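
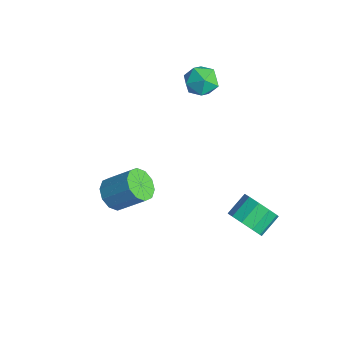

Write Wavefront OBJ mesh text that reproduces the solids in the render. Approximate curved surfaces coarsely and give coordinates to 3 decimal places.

v 2.774 2.602 -2.028
v 3.808 2.944 -1.993
v 3.401 4.1 -1.237
v 2.366 3.758 -1.272
v 3.522 3.203 -2.545
v 3.114 4.359 -1.789
v 2.949 3.233 -2.899
v 2.542 4.389 -2.143
v 2.31 3.022 -2.92
v 1.903 4.178 -2.165
v 1.848 2.65 -2.601
v 1.44 3.807 -1.845
v 1.739 2.26 -2.063
v 1.332 3.416 -1.307
v 2.026 2.001 -1.511
v 1.618 3.157 -0.755
v 2.598 1.971 -1.157
v 2.191 3.127 -0.401
v 3.237 2.182 -1.135
v 2.83 3.338 -0.38
v 3.7 2.553 -1.455
v 3.292 3.71 -0.699
v -0.848 -3.063 -0.316
v -0.049 -3.663 -0.36
v 0.867 -2.537 0.912
v 0.068 -1.937 0.956
v 0.016 -3.226 -0.793
v 0.931 -2.1 0.48
v -0.249 -2.727 -1.044
v 0.666 -1.602 0.229
v -0.743 -2.357 -1.016
v 0.173 -1.231 0.256
v -1.277 -2.256 -0.722
v -0.361 -1.13 0.551
v -1.647 -2.463 -0.272
v -0.731 -1.337 1
v -1.711 -2.9 0.16
v -0.796 -1.774 1.433
v -1.446 -3.398 0.411
v -0.531 -2.273 1.684
v -0.953 -3.769 0.384
v -0.037 -2.643 1.656
v -0.419 -3.87 0.089
v 0.497 -2.744 1.362
v -4.014 4.234 3.543
v -3.049 3.895 3.827
v -4.651 2.665 3.833
v -3.686 2.326 4.117
v -4.21 3.012 4.735
v -3.816 3.982 4.556
v -3.884 2.578 3.104
v -3.49 3.548 2.925
v -2.968 2.871 3.555
v -3.17 3.139 4.563
v -4.53 3.421 3.097
v -4.732 3.689 4.105
f 2 1 5
f 2 5 3
f 3 5 6
f 3 6 4
f 5 1 7
f 5 7 6
f 6 7 8
f 6 8 4
f 7 1 9
f 7 9 8
f 8 9 10
f 8 10 4
f 9 1 11
f 9 11 10
f 10 11 12
f 10 12 4
f 11 1 13
f 11 13 12
f 12 13 14
f 12 14 4
f 13 1 15
f 13 15 14
f 14 15 16
f 14 16 4
f 15 1 17
f 15 17 16
f 16 17 18
f 16 18 4
f 17 1 19
f 17 19 18
f 18 19 20
f 18 20 4
f 19 1 21
f 19 21 20
f 20 21 22
f 20 22 4
f 21 1 2
f 21 2 22
f 22 2 3
f 22 3 4
f 24 23 27
f 24 27 25
f 25 27 28
f 25 28 26
f 27 23 29
f 27 29 28
f 28 29 30
f 28 30 26
f 29 23 31
f 29 31 30
f 30 31 32
f 30 32 26
f 31 23 33
f 31 33 32
f 32 33 34
f 32 34 26
f 33 23 35
f 33 35 34
f 34 35 36
f 34 36 26
f 35 23 37
f 35 37 36
f 36 37 38
f 36 38 26
f 37 23 39
f 37 39 38
f 38 39 40
f 38 40 26
f 39 23 41
f 39 41 40
f 40 41 42
f 40 42 26
f 41 23 43
f 41 43 42
f 42 43 44
f 42 44 26
f 43 23 24
f 43 24 44
f 44 24 25
f 44 25 26
f 45 56 50
f 45 50 46
f 45 46 52
f 45 52 55
f 45 55 56
f 46 50 54
f 50 56 49
f 56 55 47
f 55 52 51
f 52 46 53
f 48 54 49
f 48 49 47
f 48 47 51
f 48 51 53
f 48 53 54
f 49 54 50
f 47 49 56
f 51 47 55
f 53 51 52
f 54 53 46



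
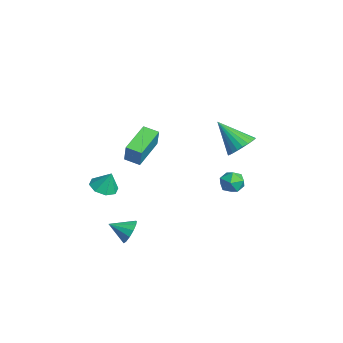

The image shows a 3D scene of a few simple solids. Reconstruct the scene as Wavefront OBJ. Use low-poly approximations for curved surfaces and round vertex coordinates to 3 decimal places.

v 0.614 -2.975 -3.396
v 1.219 -2.927 -2.906
v 0.266 -4.005 -2.864
v 0.886 -2.714 -2.713
v 0.467 -2.585 -2.737
v 0.095 -2.579 -2.97
v -0.113 -2.699 -3.339
v -0.09 -2.907 -3.725
v 0.157 -3.137 -4.007
v 0.549 -3.315 -4.095
v 0.962 -3.385 -3.961
v 1.264 -3.326 -3.648
v 1.36 -3.155 -3.255
v -4.576 -1.143 0.28
v -4.076 -1.161 1.469
v -4.032 -0.433 0.062
v -3.533 -0.451 1.251
v -3.167 -2.409 -0.331
v -2.668 -2.427 0.858
v -2.624 -1.699 -0.549
v -2.124 -1.717 0.64
v -2.148 -3.736 -1.583
v -1.592 -3.237 -1.895
v -1.872 -3.364 -0.497
v -2.149 -2.97 -1.845
v -2.706 -3.152 -1.642
v -2.935 -3.676 -1.403
v -2.704 -4.236 -1.27
v -2.146 -4.503 -1.32
v -1.59 -4.32 -1.524
v -1.36 -3.796 -1.762
v 2.289 2.365 3.117
v 2.933 2.5 3.685
v 1.291 1.375 4.483
v 2.739 2.772 3.74
v 2.475 2.983 3.701
v 2.183 3.099 3.572
v 1.908 3.104 3.374
v 1.69 2.996 3.137
v 1.563 2.792 2.897
v 1.547 2.523 2.69
v 1.644 2.23 2.549
v 1.839 1.958 2.493
v 2.102 1.747 2.533
v 2.394 1.631 2.662
v 2.67 1.626 2.86
v 2.888 1.734 3.097
v 3.014 1.938 3.337
v 3.03 2.207 3.544
v -3.607 3.663 -3.209
v -3.31 4.006 -2.551
v -2.65 2.794 -3.189
v -2.353 3.137 -2.531
v -3.046 2.741 -2.497
v -3.638 3.278 -2.51
v -2.322 3.522 -3.23
v -2.914 4.059 -3.243
v -2.516 3.918 -2.564
v -2.964 3.436 -2.111
v -2.996 3.364 -3.629
v -3.444 2.882 -3.176
f 2 1 4
f 2 4 3
f 4 1 5
f 4 5 3
f 5 1 6
f 5 6 3
f 6 1 7
f 6 7 3
f 7 1 8
f 7 8 3
f 8 1 9
f 8 9 3
f 9 1 10
f 9 10 3
f 10 1 11
f 10 11 3
f 11 1 12
f 11 12 3
f 12 1 13
f 12 13 3
f 13 1 2
f 13 2 3
f 15 17 14
f 18 15 14
f 14 17 16
f 16 18 14
f 15 21 17
f 19 15 18
f 19 21 15
f 17 21 16
f 20 18 16
f 16 21 20
f 20 19 18
f 21 19 20
f 23 22 25
f 23 25 24
f 25 22 26
f 25 26 24
f 26 22 27
f 26 27 24
f 27 22 28
f 27 28 24
f 28 22 29
f 28 29 24
f 29 22 30
f 29 30 24
f 30 22 31
f 30 31 24
f 31 22 23
f 31 23 24
f 33 32 35
f 33 35 34
f 35 32 36
f 35 36 34
f 36 32 37
f 36 37 34
f 37 32 38
f 37 38 34
f 38 32 39
f 38 39 34
f 39 32 40
f 39 40 34
f 40 32 41
f 40 41 34
f 41 32 42
f 41 42 34
f 42 32 43
f 42 43 34
f 43 32 44
f 43 44 34
f 44 32 45
f 44 45 34
f 45 32 46
f 45 46 34
f 46 32 47
f 46 47 34
f 47 32 48
f 47 48 34
f 48 32 49
f 48 49 34
f 49 32 33
f 49 33 34
f 50 61 55
f 50 55 51
f 50 51 57
f 50 57 60
f 50 60 61
f 51 55 59
f 55 61 54
f 61 60 52
f 60 57 56
f 57 51 58
f 53 59 54
f 53 54 52
f 53 52 56
f 53 56 58
f 53 58 59
f 54 59 55
f 52 54 61
f 56 52 60
f 58 56 57
f 59 58 51



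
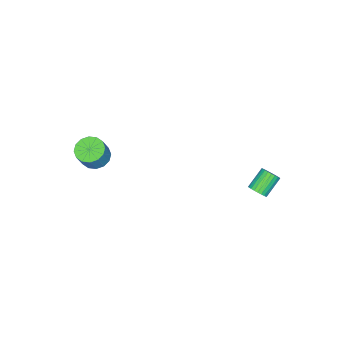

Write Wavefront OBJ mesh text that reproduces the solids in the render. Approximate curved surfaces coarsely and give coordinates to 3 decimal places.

v -2.863 3.254 -2.71
v -2.613 3.66 -2.456
v -3.607 3.772 -1.657
v -3.857 3.366 -1.91
v -2.721 3.764 -2.604
v -3.714 3.876 -1.805
v -2.85 3.791 -2.769
v -3.844 3.903 -1.969
v -2.981 3.735 -2.924
v -3.975 3.847 -2.125
v -3.095 3.607 -3.047
v -4.088 3.719 -2.247
v -3.173 3.425 -3.118
v -4.166 3.537 -2.319
v -3.204 3.216 -3.127
v -4.197 3.329 -2.328
v -3.183 3.014 -3.073
v -4.176 3.126 -2.274
v -3.113 2.848 -2.963
v -4.107 2.96 -2.164
v -3.006 2.744 -2.815
v -3.999 2.856 -2.016
v -2.876 2.717 -2.651
v -3.87 2.829 -1.851
v -2.745 2.773 -2.495
v -3.739 2.885 -1.696
v -2.632 2.901 -2.373
v -3.625 3.013 -1.573
v -2.554 3.083 -2.301
v -3.547 3.195 -1.502
v -2.523 3.291 -2.292
v -3.516 3.404 -1.493
v -2.544 3.494 -2.346
v -3.537 3.606 -1.547
v 1.338 -3.601 -0.513
v 1.783 -4.23 -0.688
v 2.347 -4.128 0.378
v 1.902 -3.499 0.553
v 1.994 -3.909 -0.829
v 2.557 -3.807 0.237
v 2.028 -3.506 -0.886
v 2.591 -3.403 0.18
v 1.878 -3.128 -0.843
v 2.441 -3.025 0.223
v 1.583 -2.877 -0.712
v 2.146 -2.774 0.354
v 1.223 -2.82 -0.527
v 1.786 -2.718 0.539
v 0.893 -2.972 -0.338
v 1.457 -2.87 0.728
v 0.683 -3.293 -0.197
v 1.246 -3.191 0.869
v 0.649 -3.697 -0.14
v 1.212 -3.594 0.926
v 0.799 -4.075 -0.183
v 1.362 -3.972 0.883
v 1.094 -4.326 -0.314
v 1.657 -4.223 0.752
v 1.454 -4.382 -0.499
v 2.017 -4.28 0.567
f 2 1 5
f 2 5 3
f 3 5 6
f 3 6 4
f 5 1 7
f 5 7 6
f 6 7 8
f 6 8 4
f 7 1 9
f 7 9 8
f 8 9 10
f 8 10 4
f 9 1 11
f 9 11 10
f 10 11 12
f 10 12 4
f 11 1 13
f 11 13 12
f 12 13 14
f 12 14 4
f 13 1 15
f 13 15 14
f 14 15 16
f 14 16 4
f 15 1 17
f 15 17 16
f 16 17 18
f 16 18 4
f 17 1 19
f 17 19 18
f 18 19 20
f 18 20 4
f 19 1 21
f 19 21 20
f 20 21 22
f 20 22 4
f 21 1 23
f 21 23 22
f 22 23 24
f 22 24 4
f 23 1 25
f 23 25 24
f 24 25 26
f 24 26 4
f 25 1 27
f 25 27 26
f 26 27 28
f 26 28 4
f 27 1 29
f 27 29 28
f 28 29 30
f 28 30 4
f 29 1 31
f 29 31 30
f 30 31 32
f 30 32 4
f 31 1 33
f 31 33 32
f 32 33 34
f 32 34 4
f 33 1 2
f 33 2 34
f 34 2 3
f 34 3 4
f 36 35 39
f 36 39 37
f 37 39 40
f 37 40 38
f 39 35 41
f 39 41 40
f 40 41 42
f 40 42 38
f 41 35 43
f 41 43 42
f 42 43 44
f 42 44 38
f 43 35 45
f 43 45 44
f 44 45 46
f 44 46 38
f 45 35 47
f 45 47 46
f 46 47 48
f 46 48 38
f 47 35 49
f 47 49 48
f 48 49 50
f 48 50 38
f 49 35 51
f 49 51 50
f 50 51 52
f 50 52 38
f 51 35 53
f 51 53 52
f 52 53 54
f 52 54 38
f 53 35 55
f 53 55 54
f 54 55 56
f 54 56 38
f 55 35 57
f 55 57 56
f 56 57 58
f 56 58 38
f 57 35 59
f 57 59 58
f 58 59 60
f 58 60 38
f 59 35 36
f 59 36 60
f 60 36 37
f 60 37 38



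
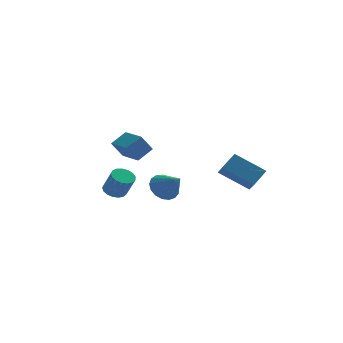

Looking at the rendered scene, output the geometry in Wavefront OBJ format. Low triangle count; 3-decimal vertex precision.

v -3.479 -3.688 -3.552
v -2.923 -3.263 -3.526
v -2.505 -3.887 -2.262
v -3.061 -4.312 -2.288
v -3.162 -3.093 -3.363
v -2.744 -3.717 -2.099
v -3.473 -3.06 -3.244
v -3.055 -3.683 -1.98
v -3.786 -3.17 -3.195
v -3.368 -3.794 -1.931
v -4.028 -3.399 -3.228
v -3.61 -4.023 -1.964
v -4.145 -3.694 -3.335
v -3.726 -4.318 -2.071
v -4.109 -3.988 -3.492
v -3.69 -4.612 -2.228
v -3.928 -4.213 -3.662
v -3.51 -4.837 -2.399
v -3.645 -4.318 -3.808
v -3.227 -4.942 -2.544
v -3.324 -4.279 -3.895
v -2.906 -4.902 -2.631
v -3.039 -4.104 -3.903
v -2.62 -4.727 -2.639
v -2.854 -3.834 -3.831
v -2.436 -4.457 -2.567
v -2.812 -3.53 -3.695
v -2.394 -4.154 -2.431
v -1.463 2.473 -3.586
v -2.164 2.222 -2.496
v -2.183 3.997 -3.699
v -2.885 3.747 -2.609
v -0.555 2.953 -2.891
v -1.257 2.703 -1.801
v -1.276 4.478 -3.004
v -1.977 4.227 -1.914
v 4.07 -4.223 -3.349
v 2.427 -3.55 -2.227
v 3.981 -3.319 -4.021
v 2.339 -2.646 -2.899
v 4.861 -3.574 -2.581
v 3.219 -2.901 -1.459
v 4.773 -2.67 -3.253
v 3.13 -1.997 -2.131
v -0.5 -1.62 -4.257
v 0.066 -1.912 -4.988
v 0.24 -2.72 -3.243
v 0.308 -1.568 -4.791
v 0.364 -1.236 -4.472
v 0.223 -0.992 -4.103
v -0.084 -0.891 -3.77
v -0.487 -0.957 -3.548
v -0.892 -1.176 -3.489
v -1.208 -1.495 -3.605
v -1.362 -1.844 -3.871
v -1.318 -2.14 -4.225
v -1.087 -2.318 -4.587
v -0.722 -2.336 -4.873
v -0.306 -2.189 -5.018
f 2 1 5
f 2 5 3
f 3 5 6
f 3 6 4
f 5 1 7
f 5 7 6
f 6 7 8
f 6 8 4
f 7 1 9
f 7 9 8
f 8 9 10
f 8 10 4
f 9 1 11
f 9 11 10
f 10 11 12
f 10 12 4
f 11 1 13
f 11 13 12
f 12 13 14
f 12 14 4
f 13 1 15
f 13 15 14
f 14 15 16
f 14 16 4
f 15 1 17
f 15 17 16
f 16 17 18
f 16 18 4
f 17 1 19
f 17 19 18
f 18 19 20
f 18 20 4
f 19 1 21
f 19 21 20
f 20 21 22
f 20 22 4
f 21 1 23
f 21 23 22
f 22 23 24
f 22 24 4
f 23 1 25
f 23 25 24
f 24 25 26
f 24 26 4
f 25 1 27
f 25 27 26
f 26 27 28
f 26 28 4
f 27 1 2
f 27 2 28
f 28 2 3
f 28 3 4
f 30 32 29
f 33 30 29
f 29 32 31
f 31 33 29
f 30 36 32
f 34 30 33
f 34 36 30
f 32 36 31
f 35 33 31
f 31 36 35
f 35 34 33
f 36 34 35
f 38 40 37
f 41 38 37
f 37 40 39
f 39 41 37
f 38 44 40
f 42 38 41
f 42 44 38
f 40 44 39
f 43 41 39
f 39 44 43
f 43 42 41
f 44 42 43
f 46 45 48
f 46 48 47
f 48 45 49
f 48 49 47
f 49 45 50
f 49 50 47
f 50 45 51
f 50 51 47
f 51 45 52
f 51 52 47
f 52 45 53
f 52 53 47
f 53 45 54
f 53 54 47
f 54 45 55
f 54 55 47
f 55 45 56
f 55 56 47
f 56 45 57
f 56 57 47
f 57 45 58
f 57 58 47
f 58 45 59
f 58 59 47
f 59 45 46
f 59 46 47



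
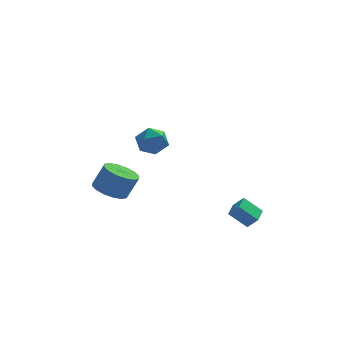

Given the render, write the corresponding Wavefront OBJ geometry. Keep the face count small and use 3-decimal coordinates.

v -1.31 -1.473 1.259
v -1.034 -1.112 2.004
v -0.686 -2.688 1.616
v -0.41 -2.327 2.361
v -1.26 -2.485 2.242
v -1.645 -1.734 2.021
v -0.075 -2.066 1.599
v -0.46 -1.315 1.378
v -0.27 -1.478 2.214
v -1.003 -1.738 2.611
v -0.717 -2.062 1.009
v -1.45 -2.322 1.406
v 2.631 -3.082 -2.585
v 3.105 -3.326 -1.989
v 2.949 -2.194 -2.475
v 3.424 -2.438 -1.88
v 3.516 -3.302 -3.38
v 3.991 -3.546 -2.785
v 3.835 -2.414 -3.271
v 4.309 -2.658 -2.675
v -2.811 0.371 -2.629
v -2.134 0.94 -3.003
v -1.532 1.038 -1.765
v -2.209 0.469 -1.391
v -2.493 1.249 -2.853
v -1.892 1.347 -1.615
v -2.937 1.322 -2.643
v -2.336 1.421 -1.405
v -3.348 1.141 -2.429
v -2.746 1.239 -1.191
v -3.614 0.754 -2.269
v -3.013 0.852 -1.031
v -3.665 0.263 -2.205
v -3.064 0.361 -0.967
v -3.488 -0.198 -2.255
v -2.886 -0.1 -1.017
v -3.128 -0.507 -2.405
v -2.527 -0.409 -1.167
v -2.684 -0.581 -2.615
v -2.083 -0.482 -1.377
v -2.274 -0.399 -2.829
v -1.672 -0.301 -1.591
v -2.007 -0.012 -2.989
v -1.406 0.086 -1.751
v -1.956 0.479 -3.053
v -1.355 0.577 -1.815
f 1 12 6
f 1 6 2
f 1 2 8
f 1 8 11
f 1 11 12
f 2 6 10
f 6 12 5
f 12 11 3
f 11 8 7
f 8 2 9
f 4 10 5
f 4 5 3
f 4 3 7
f 4 7 9
f 4 9 10
f 5 10 6
f 3 5 12
f 7 3 11
f 9 7 8
f 10 9 2
f 14 16 13
f 17 14 13
f 13 16 15
f 15 17 13
f 14 20 16
f 18 14 17
f 18 20 14
f 16 20 15
f 19 17 15
f 15 20 19
f 19 18 17
f 20 18 19
f 22 21 25
f 22 25 23
f 23 25 26
f 23 26 24
f 25 21 27
f 25 27 26
f 26 27 28
f 26 28 24
f 27 21 29
f 27 29 28
f 28 29 30
f 28 30 24
f 29 21 31
f 29 31 30
f 30 31 32
f 30 32 24
f 31 21 33
f 31 33 32
f 32 33 34
f 32 34 24
f 33 21 35
f 33 35 34
f 34 35 36
f 34 36 24
f 35 21 37
f 35 37 36
f 36 37 38
f 36 38 24
f 37 21 39
f 37 39 38
f 38 39 40
f 38 40 24
f 39 21 41
f 39 41 40
f 40 41 42
f 40 42 24
f 41 21 43
f 41 43 42
f 42 43 44
f 42 44 24
f 43 21 45
f 43 45 44
f 44 45 46
f 44 46 24
f 45 21 22
f 45 22 46
f 46 22 23
f 46 23 24



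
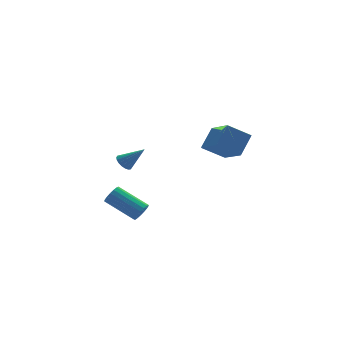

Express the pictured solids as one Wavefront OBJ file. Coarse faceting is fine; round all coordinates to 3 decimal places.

v -2.282 -1.745 -3.589
v -1.965 -1.32 -3.826
v -3.062 -0.011 -2.949
v -3.378 -0.435 -2.711
v -2.167 -1.365 -4.012
v -3.263 -0.056 -3.134
v -2.395 -1.496 -4.101
v -3.491 -0.187 -3.223
v -2.597 -1.685 -4.072
v -3.693 -0.375 -3.194
v -2.727 -1.887 -3.933
v -3.823 -0.577 -3.055
v -2.755 -2.056 -3.715
v -3.851 -0.747 -2.837
v -2.674 -2.154 -3.468
v -3.771 -0.845 -2.59
v -2.504 -2.159 -3.249
v -3.6 -0.849 -2.371
v -2.283 -2.068 -3.107
v -3.379 -0.759 -2.23
v -2.061 -1.903 -3.076
v -3.158 -0.594 -2.199
v -1.89 -1.702 -3.163
v -2.987 -0.393 -2.285
v -1.809 -1.511 -3.347
v -2.906 -0.202 -2.469
v -1.836 -1.373 -3.586
v -2.933 -0.064 -2.709
v -2.206 0.791 -1.314
v -1.778 0.886 -1.646
v -1.294 0.269 -0.286
v -1.799 1.096 -1.521
v -1.9 1.245 -1.356
v -2.061 1.305 -1.182
v -2.252 1.262 -1.034
v -2.433 1.126 -0.942
v -2.57 0.924 -0.923
v -2.634 0.695 -0.982
v -2.614 0.486 -1.106
v -2.513 0.336 -1.272
v -2.352 0.277 -1.446
v -2.161 0.319 -1.593
v -1.98 0.455 -1.686
v -1.843 0.657 -1.704
v 3.82 1.654 -2.71
v 3.853 -0.231 -1.576
v 2.643 2.101 -1.932
v 2.676 0.216 -0.799
v 4.704 2.264 -1.721
v 4.737 0.379 -0.588
v 3.527 2.711 -0.944
v 3.56 0.826 0.19
f 2 1 5
f 2 5 3
f 3 5 6
f 3 6 4
f 5 1 7
f 5 7 6
f 6 7 8
f 6 8 4
f 7 1 9
f 7 9 8
f 8 9 10
f 8 10 4
f 9 1 11
f 9 11 10
f 10 11 12
f 10 12 4
f 11 1 13
f 11 13 12
f 12 13 14
f 12 14 4
f 13 1 15
f 13 15 14
f 14 15 16
f 14 16 4
f 15 1 17
f 15 17 16
f 16 17 18
f 16 18 4
f 17 1 19
f 17 19 18
f 18 19 20
f 18 20 4
f 19 1 21
f 19 21 20
f 20 21 22
f 20 22 4
f 21 1 23
f 21 23 22
f 22 23 24
f 22 24 4
f 23 1 25
f 23 25 24
f 24 25 26
f 24 26 4
f 25 1 27
f 25 27 26
f 26 27 28
f 26 28 4
f 27 1 2
f 27 2 28
f 28 2 3
f 28 3 4
f 30 29 32
f 30 32 31
f 32 29 33
f 32 33 31
f 33 29 34
f 33 34 31
f 34 29 35
f 34 35 31
f 35 29 36
f 35 36 31
f 36 29 37
f 36 37 31
f 37 29 38
f 37 38 31
f 38 29 39
f 38 39 31
f 39 29 40
f 39 40 31
f 40 29 41
f 40 41 31
f 41 29 42
f 41 42 31
f 42 29 43
f 42 43 31
f 43 29 44
f 43 44 31
f 44 29 30
f 44 30 31
f 46 48 45
f 49 46 45
f 45 48 47
f 47 49 45
f 46 52 48
f 50 46 49
f 50 52 46
f 48 52 47
f 51 49 47
f 47 52 51
f 51 50 49
f 52 50 51



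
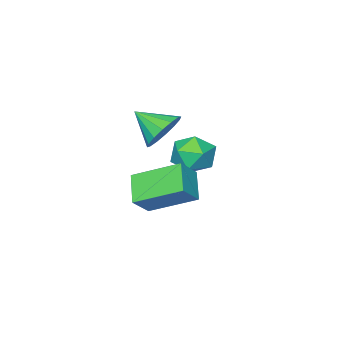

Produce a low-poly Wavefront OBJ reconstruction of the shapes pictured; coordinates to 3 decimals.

v 1.218 0.158 1.192
v 0.223 1.667 2.071
v 0.443 0.092 0.428
v -0.552 1.601 1.307
v 1.872 1.019 0.453
v 0.877 2.528 1.332
v 1.097 0.953 -0.311
v 0.102 2.462 0.568
v -1.868 -1.656 1.541
v -1.039 -1.243 1.7
v -1.432 -2.824 2.299
v -1.321 -1.106 2.072
v -1.75 -1.117 2.303
v -2.21 -1.273 2.328
v -2.579 -1.53 2.143
v -2.757 -1.822 1.797
v -2.698 -2.069 1.382
v -2.416 -2.205 1.01
v -1.987 -2.194 0.779
v -1.527 -2.039 0.754
v -1.158 -1.781 0.939
v -0.979 -1.489 1.285
v -4.034 -1.21 0.18
v -3.561 -0.916 -0.624
v -3.099 -2.484 0.264
v -2.626 -2.19 -0.54
v -2.53 -1.689 0.295
v -3.108 -0.902 0.242
v -3.552 -2.498 -0.602
v -4.13 -1.711 -0.655
v -3.263 -1.712 -1.108
v -2.632 -1.212 -0.553
v -4.028 -2.188 0.193
v -3.397 -1.688 0.748
f 2 4 1
f 5 2 1
f 1 4 3
f 3 5 1
f 2 8 4
f 6 2 5
f 6 8 2
f 4 8 3
f 7 5 3
f 3 8 7
f 7 6 5
f 8 6 7
f 10 9 12
f 10 12 11
f 12 9 13
f 12 13 11
f 13 9 14
f 13 14 11
f 14 9 15
f 14 15 11
f 15 9 16
f 15 16 11
f 16 9 17
f 16 17 11
f 17 9 18
f 17 18 11
f 18 9 19
f 18 19 11
f 19 9 20
f 19 20 11
f 20 9 21
f 20 21 11
f 21 9 22
f 21 22 11
f 22 9 10
f 22 10 11
f 23 34 28
f 23 28 24
f 23 24 30
f 23 30 33
f 23 33 34
f 24 28 32
f 28 34 27
f 34 33 25
f 33 30 29
f 30 24 31
f 26 32 27
f 26 27 25
f 26 25 29
f 26 29 31
f 26 31 32
f 27 32 28
f 25 27 34
f 29 25 33
f 31 29 30
f 32 31 24



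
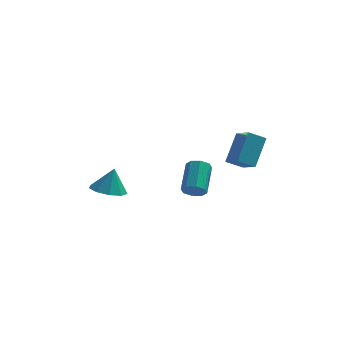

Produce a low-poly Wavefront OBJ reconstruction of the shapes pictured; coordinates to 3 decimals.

v -2.144 -1.695 -4.452
v -1.511 -1.097 -4.714
v -1.896 -1.405 -3.188
v -2.064 -0.815 -4.67
v -2.655 -0.946 -4.524
v -3.007 -1.427 -4.344
v -2.955 -2.033 -4.215
v -2.524 -2.482 -4.196
v -1.915 -2.562 -4.297
v -1.413 -2.237 -4.471
v -1.253 -1.658 -4.635
v 2.142 -3.597 -3.132
v 2.644 -3.771 -2.876
v 2.64 -2.416 -1.951
v 2.138 -2.243 -2.208
v 2.716 -3.519 -3.244
v 2.712 -2.165 -2.319
v 2.452 -3.313 -3.547
v 2.448 -1.959 -2.622
v 2.006 -3.274 -3.607
v 2.002 -1.919 -2.682
v 1.64 -3.424 -3.389
v 1.636 -2.069 -2.464
v 1.568 -3.675 -3.021
v 1.564 -2.321 -2.096
v 1.832 -3.881 -2.718
v 1.828 -2.527 -1.793
v 2.278 -3.921 -2.658
v 2.274 -2.566 -1.733
v 2.84 1.105 -3.57
v 3.527 0.241 -3.026
v 3.182 2.228 -2.219
v 3.869 1.365 -1.675
v 3.631 1.435 -4.045
v 4.318 0.572 -3.501
v 3.973 2.559 -2.694
v 4.66 1.695 -2.15
f 2 1 4
f 2 4 3
f 4 1 5
f 4 5 3
f 5 1 6
f 5 6 3
f 6 1 7
f 6 7 3
f 7 1 8
f 7 8 3
f 8 1 9
f 8 9 3
f 9 1 10
f 9 10 3
f 10 1 11
f 10 11 3
f 11 1 2
f 11 2 3
f 13 12 16
f 13 16 14
f 14 16 17
f 14 17 15
f 16 12 18
f 16 18 17
f 17 18 19
f 17 19 15
f 18 12 20
f 18 20 19
f 19 20 21
f 19 21 15
f 20 12 22
f 20 22 21
f 21 22 23
f 21 23 15
f 22 12 24
f 22 24 23
f 23 24 25
f 23 25 15
f 24 12 26
f 24 26 25
f 25 26 27
f 25 27 15
f 26 12 28
f 26 28 27
f 27 28 29
f 27 29 15
f 28 12 13
f 28 13 29
f 29 13 14
f 29 14 15
f 31 33 30
f 34 31 30
f 30 33 32
f 32 34 30
f 31 37 33
f 35 31 34
f 35 37 31
f 33 37 32
f 36 34 32
f 32 37 36
f 36 35 34
f 37 35 36



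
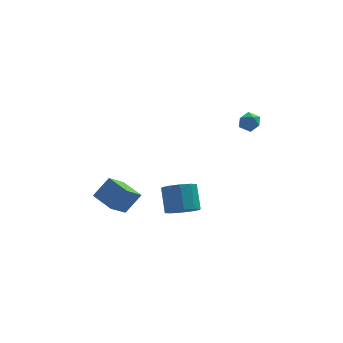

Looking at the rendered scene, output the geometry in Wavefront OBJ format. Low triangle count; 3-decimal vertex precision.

v 0.324 -0.821 -3.191
v 1.286 -0.561 -3.355
v 1.198 0.561 -2.093
v 0.236 0.301 -1.929
v 0.924 -0.193 -3.706
v 0.836 0.928 -2.445
v 0.333 -0.065 -3.861
v 0.245 1.056 -2.6
v -0.261 -0.226 -3.76
v -0.349 0.895 -2.499
v -0.632 -0.614 -3.441
v -0.72 0.507 -2.18
v -0.638 -1.081 -3.027
v -0.726 0.041 -1.765
v -0.276 -1.448 -2.675
v -0.364 -0.327 -1.414
v 0.315 -1.576 -2.52
v 0.227 -0.455 -1.259
v 0.909 -1.415 -2.621
v 0.821 -0.294 -1.36
v 1.28 -1.027 -2.94
v 1.192 0.094 -1.679
v -3.649 -1.651 -2.107
v -2.739 -1.251 -1.024
v -4.533 -0.507 -1.787
v -3.623 -0.108 -0.703
v -2.797 -0.692 -3.177
v -1.887 -0.293 -2.093
v -3.681 0.451 -2.856
v -2.771 0.851 -1.773
v 3.528 0.151 3.452
v 3.969 0.052 3.978
v 3.991 -0.712 2.902
v 4.432 -0.811 3.428
v 3.756 -0.947 3.511
v 3.47 -0.414 3.851
v 4.49 -0.246 3.029
v 4.204 0.287 3.369
v 4.563 -0.194 3.717
v 4.11 -0.627 4.015
v 3.85 -0.033 2.865
v 3.397 -0.466 3.163
f 2 1 5
f 2 5 3
f 3 5 6
f 3 6 4
f 5 1 7
f 5 7 6
f 6 7 8
f 6 8 4
f 7 1 9
f 7 9 8
f 8 9 10
f 8 10 4
f 9 1 11
f 9 11 10
f 10 11 12
f 10 12 4
f 11 1 13
f 11 13 12
f 12 13 14
f 12 14 4
f 13 1 15
f 13 15 14
f 14 15 16
f 14 16 4
f 15 1 17
f 15 17 16
f 16 17 18
f 16 18 4
f 17 1 19
f 17 19 18
f 18 19 20
f 18 20 4
f 19 1 21
f 19 21 20
f 20 21 22
f 20 22 4
f 21 1 2
f 21 2 22
f 22 2 3
f 22 3 4
f 24 26 23
f 27 24 23
f 23 26 25
f 25 27 23
f 24 30 26
f 28 24 27
f 28 30 24
f 26 30 25
f 29 27 25
f 25 30 29
f 29 28 27
f 30 28 29
f 31 42 36
f 31 36 32
f 31 32 38
f 31 38 41
f 31 41 42
f 32 36 40
f 36 42 35
f 42 41 33
f 41 38 37
f 38 32 39
f 34 40 35
f 34 35 33
f 34 33 37
f 34 37 39
f 34 39 40
f 35 40 36
f 33 35 42
f 37 33 41
f 39 37 38
f 40 39 32



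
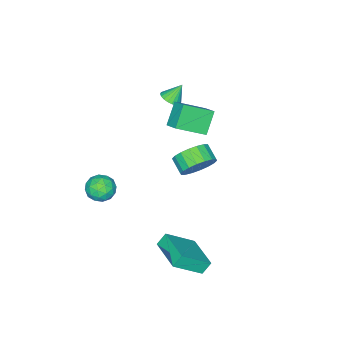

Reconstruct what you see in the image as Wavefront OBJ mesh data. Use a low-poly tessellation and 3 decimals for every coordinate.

v 1.721 2.173 -3.057
v 3.063 1.335 -1.816
v 2.709 3.985 -2.901
v 4.05 3.148 -1.661
v 2.19 1.972 -3.699
v 3.531 1.135 -2.459
v 3.177 3.785 -3.544
v 4.519 2.947 -2.303
v -2.704 -0.951 -2.14
v -2.146 -0.656 -1.251
v -2.518 -1.513 -0.732
v -3.076 -1.809 -1.62
v -2.572 -0.433 -1.19
v -2.945 -1.291 -0.67
v -3.025 -0.313 -1.316
v -3.398 -1.171 -0.797
v -3.414 -0.319 -1.606
v -3.787 -1.177 -1.087
v -3.662 -0.451 -2.002
v -4.035 -1.309 -1.482
v -3.721 -0.681 -2.424
v -4.093 -1.539 -1.905
v -3.578 -0.965 -2.791
v -3.95 -1.823 -2.271
v -3.262 -1.247 -3.028
v -3.634 -2.104 -2.509
v -2.835 -1.469 -3.09
v -3.208 -2.327 -2.57
v -2.382 -1.589 -2.963
v -2.755 -2.447 -2.444
v -1.993 -1.583 -2.673
v -2.366 -2.441 -2.154
v -1.745 -1.451 -2.278
v -2.118 -2.309 -1.758
v -1.687 -1.221 -1.855
v -2.059 -2.079 -1.336
v -1.83 -0.937 -1.489
v -2.202 -1.795 -0.969
v -2.381 -0.305 3.594
v -2.045 0.522 4.066
v -1.406 -0.07 2.491
v -1.071 0.757 2.963
v -1.109 -1.337 4.497
v -0.774 -0.51 4.969
v -0.135 -1.102 3.394
v 0.201 -0.275 3.866
v 1.811 -3.55 -0.945
v 2.261 -2.825 -1.209
v 2.419 -4.315 -2.011
v 2.869 -3.59 -2.275
v 3.073 -3.985 -1.5
v 2.698 -3.512 -0.841
v 1.982 -3.628 -2.379
v 1.607 -3.155 -1.72
v 2.367 -2.873 -2.095
v 3.042 -3.094 -1.552
v 1.638 -4.046 -1.668
v 2.313 -4.267 -1.125
v 1.983 -3.12 -0.984
v 2.697 -4.02 -2.236
v 2.817 -4.252 -1.781
v 3.082 -3.826 -1.936
v 2.239 -3.524 -0.767
v 2.504 -3.098 -0.922
v 2.981 -3.78 -1.093
v 2.176 -4.042 -2.298
v 2.441 -3.616 -2.453
v 1.598 -3.314 -1.284
v 1.863 -2.888 -1.439
v 1.699 -3.36 -2.127
v 2.31 -2.722 -1.66
v 2.667 -3.172 -2.286
v 2.146 -3.194 -2.347
v 1.925 -2.916 -1.96
v 2.706 -2.852 -1.34
v 3.063 -3.302 -1.967
v 3.183 -3.534 -1.511
v 2.963 -3.256 -1.124
v 2.768 -2.88 -1.861
v 1.617 -3.838 -1.253
v 1.974 -4.288 -1.88
v 1.717 -3.884 -2.096
v 1.497 -3.606 -1.709
v 2.013 -3.968 -0.934
v 2.37 -4.418 -1.56
v 2.755 -4.224 -1.26
v 2.534 -3.946 -0.873
v 1.912 -4.26 -1.359
v -3.506 -3.488 1.787
v -2.941 -3.259 2.039
v -4.074 -3.152 2.753
v -3.037 -3.039 1.906
v -3.215 -2.897 1.752
v -3.443 -2.857 1.605
v -3.682 -2.926 1.488
v -3.89 -3.092 1.424
v -4.032 -3.327 1.422
v -4.084 -3.59 1.483
v -4.035 -3.835 1.597
v -3.895 -4.02 1.744
v -3.688 -4.113 1.898
v -3.449 -4.098 2.032
v -3.221 -3.978 2.125
v -3.041 -3.773 2.159
v -2.942 -3.518 2.128
f 2 4 1
f 5 2 1
f 1 4 3
f 3 5 1
f 2 8 4
f 6 2 5
f 6 8 2
f 4 8 3
f 7 5 3
f 3 8 7
f 7 6 5
f 8 6 7
f 10 9 13
f 10 13 11
f 11 13 14
f 11 14 12
f 13 9 15
f 13 15 14
f 14 15 16
f 14 16 12
f 15 9 17
f 15 17 16
f 16 17 18
f 16 18 12
f 17 9 19
f 17 19 18
f 18 19 20
f 18 20 12
f 19 9 21
f 19 21 20
f 20 21 22
f 20 22 12
f 21 9 23
f 21 23 22
f 22 23 24
f 22 24 12
f 23 9 25
f 23 25 24
f 24 25 26
f 24 26 12
f 25 9 27
f 25 27 26
f 26 27 28
f 26 28 12
f 27 9 29
f 27 29 28
f 28 29 30
f 28 30 12
f 29 9 31
f 29 31 30
f 30 31 32
f 30 32 12
f 31 9 33
f 31 33 32
f 32 33 34
f 32 34 12
f 33 9 35
f 33 35 34
f 34 35 36
f 34 36 12
f 35 9 37
f 35 37 36
f 36 37 38
f 36 38 12
f 37 9 10
f 37 10 38
f 38 10 11
f 38 11 12
f 40 42 39
f 43 40 39
f 39 42 41
f 41 43 39
f 40 46 42
f 44 40 43
f 44 46 40
f 42 46 41
f 45 43 41
f 41 46 45
f 45 44 43
f 46 44 45
f 47 84 63
f 84 58 87
f 63 87 52
f 84 87 63
f 47 63 59
f 63 52 64
f 59 64 48
f 63 64 59
f 47 59 68
f 59 48 69
f 68 69 54
f 59 69 68
f 47 68 80
f 68 54 83
f 80 83 57
f 68 83 80
f 47 80 84
f 80 57 88
f 84 88 58
f 80 88 84
f 48 64 75
f 64 52 78
f 75 78 56
f 64 78 75
f 52 87 65
f 87 58 86
f 65 86 51
f 87 86 65
f 58 88 85
f 88 57 81
f 85 81 49
f 88 81 85
f 57 83 82
f 83 54 70
f 82 70 53
f 83 70 82
f 54 69 74
f 69 48 71
f 74 71 55
f 69 71 74
f 50 76 62
f 76 56 77
f 62 77 51
f 76 77 62
f 50 62 60
f 62 51 61
f 60 61 49
f 62 61 60
f 50 60 67
f 60 49 66
f 67 66 53
f 60 66 67
f 50 67 72
f 67 53 73
f 72 73 55
f 67 73 72
f 50 72 76
f 72 55 79
f 76 79 56
f 72 79 76
f 51 77 65
f 77 56 78
f 65 78 52
f 77 78 65
f 49 61 85
f 61 51 86
f 85 86 58
f 61 86 85
f 53 66 82
f 66 49 81
f 82 81 57
f 66 81 82
f 55 73 74
f 73 53 70
f 74 70 54
f 73 70 74
f 56 79 75
f 79 55 71
f 75 71 48
f 79 71 75
f 90 89 92
f 90 92 91
f 92 89 93
f 92 93 91
f 93 89 94
f 93 94 91
f 94 89 95
f 94 95 91
f 95 89 96
f 95 96 91
f 96 89 97
f 96 97 91
f 97 89 98
f 97 98 91
f 98 89 99
f 98 99 91
f 99 89 100
f 99 100 91
f 100 89 101
f 100 101 91
f 101 89 102
f 101 102 91
f 102 89 103
f 102 103 91
f 103 89 104
f 103 104 91
f 104 89 105
f 104 105 91
f 105 89 90
f 105 90 91



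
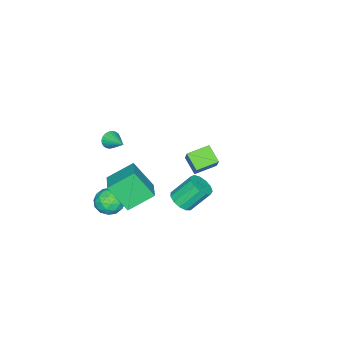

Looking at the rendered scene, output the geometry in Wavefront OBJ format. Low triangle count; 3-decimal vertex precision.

v 3.014 -3.2 -0.207
v 1.808 -2.078 0.8
v 2.799 -1.923 -1.886
v 1.594 -0.801 -0.879
v 4.346 -2.259 0.339
v 3.141 -1.137 1.346
v 4.132 -0.982 -1.34
v 2.926 0.14 -0.333
v 4.274 2.808 1.65
v 4.98 2.75 2.083
v 4.232 3.634 3.422
v 3.526 3.692 2.99
v 5.008 3.147 1.837
v 4.261 4.03 3.176
v 4.803 3.437 1.532
v 4.056 4.32 2.871
v 4.43 3.526 1.264
v 3.683 4.409 2.604
v 4.008 3.388 1.119
v 3.26 4.271 2.459
v 3.67 3.066 1.143
v 2.922 3.949 2.482
v 3.523 2.662 1.328
v 2.776 3.545 2.667
v 3.615 2.305 1.615
v 2.868 3.188 2.954
v 3.916 2.107 1.913
v 3.169 2.99 3.253
v 4.331 2.132 2.128
v 3.583 3.015 3.467
v 4.727 2.372 2.191
v 3.98 3.255 3.531
v 2.224 -2.879 -3.511
v 2.858 -2.294 -2.967
v 2.642 -4.186 -2.593
v 3.276 -3.601 -2.049
v 2.268 -3.47 -1.97
v 2.009 -2.662 -2.537
v 3.491 -3.818 -3.023
v 3.232 -3.01 -3.59
v 3.641 -2.874 -2.666
v 2.885 -2.659 -2.015
v 2.615 -3.821 -3.545
v 1.859 -3.606 -2.894
v 2.504 -2.472 -3.319
v 2.996 -4.008 -2.241
v 2.403 -3.931 -2.194
v 2.776 -3.587 -1.875
v 2.005 -2.689 -3.067
v 2.378 -2.345 -2.747
v 2.031 -3.036 -2.161
v 3.122 -4.135 -2.813
v 3.495 -3.791 -2.493
v 2.724 -2.893 -3.685
v 3.097 -2.549 -3.366
v 3.469 -3.444 -3.399
v 3.337 -2.469 -2.823
v 3.583 -3.237 -2.283
v 3.709 -3.364 -2.855
v 3.557 -2.89 -3.189
v 2.893 -2.343 -2.44
v 3.139 -3.111 -1.901
v 2.546 -3.034 -1.854
v 2.394 -2.559 -2.188
v 3.353 -2.684 -2.263
v 2.361 -3.369 -3.659
v 2.607 -4.137 -3.12
v 3.106 -3.921 -3.372
v 2.954 -3.446 -3.706
v 1.917 -3.243 -3.277
v 2.163 -4.011 -2.737
v 1.943 -3.59 -2.371
v 1.791 -3.116 -2.705
v 2.147 -3.796 -3.297
v 0.554 -4.525 0.896
v 0.876 -4.416 0.342
v 1.126 -3.235 1.484
v 0.657 -4.298 0.296
v 0.422 -4.214 0.341
v 0.207 -4.178 0.47
v 0.045 -4.194 0.664
v -0.04 -4.261 0.894
v -0.035 -4.368 1.123
v 0.061 -4.499 1.319
v 0.231 -4.635 1.449
v 0.45 -4.753 1.496
v 0.685 -4.837 1.451
v 0.9 -4.873 1.321
v 1.063 -4.857 1.127
v 1.147 -4.79 0.898
v 1.142 -4.683 0.668
v 1.047 -4.551 0.473
v -3.289 -0.913 -3.755
v -3.813 -1.935 -3.009
v -4.539 -0.061 -3.468
v -5.064 -1.083 -2.721
v -2.676 -0.397 -2.619
v -3.201 -1.419 -1.872
v -3.927 0.455 -2.331
v -4.451 -0.567 -1.585
f 2 4 1
f 5 2 1
f 1 4 3
f 3 5 1
f 2 8 4
f 6 2 5
f 6 8 2
f 4 8 3
f 7 5 3
f 3 8 7
f 7 6 5
f 8 6 7
f 10 9 13
f 10 13 11
f 11 13 14
f 11 14 12
f 13 9 15
f 13 15 14
f 14 15 16
f 14 16 12
f 15 9 17
f 15 17 16
f 16 17 18
f 16 18 12
f 17 9 19
f 17 19 18
f 18 19 20
f 18 20 12
f 19 9 21
f 19 21 20
f 20 21 22
f 20 22 12
f 21 9 23
f 21 23 22
f 22 23 24
f 22 24 12
f 23 9 25
f 23 25 24
f 24 25 26
f 24 26 12
f 25 9 27
f 25 27 26
f 26 27 28
f 26 28 12
f 27 9 29
f 27 29 28
f 28 29 30
f 28 30 12
f 29 9 31
f 29 31 30
f 30 31 32
f 30 32 12
f 31 9 10
f 31 10 32
f 32 10 11
f 32 11 12
f 33 70 49
f 70 44 73
f 49 73 38
f 70 73 49
f 33 49 45
f 49 38 50
f 45 50 34
f 49 50 45
f 33 45 54
f 45 34 55
f 54 55 40
f 45 55 54
f 33 54 66
f 54 40 69
f 66 69 43
f 54 69 66
f 33 66 70
f 66 43 74
f 70 74 44
f 66 74 70
f 34 50 61
f 50 38 64
f 61 64 42
f 50 64 61
f 38 73 51
f 73 44 72
f 51 72 37
f 73 72 51
f 44 74 71
f 74 43 67
f 71 67 35
f 74 67 71
f 43 69 68
f 69 40 56
f 68 56 39
f 69 56 68
f 40 55 60
f 55 34 57
f 60 57 41
f 55 57 60
f 36 62 48
f 62 42 63
f 48 63 37
f 62 63 48
f 36 48 46
f 48 37 47
f 46 47 35
f 48 47 46
f 36 46 53
f 46 35 52
f 53 52 39
f 46 52 53
f 36 53 58
f 53 39 59
f 58 59 41
f 53 59 58
f 36 58 62
f 58 41 65
f 62 65 42
f 58 65 62
f 37 63 51
f 63 42 64
f 51 64 38
f 63 64 51
f 35 47 71
f 47 37 72
f 71 72 44
f 47 72 71
f 39 52 68
f 52 35 67
f 68 67 43
f 52 67 68
f 41 59 60
f 59 39 56
f 60 56 40
f 59 56 60
f 42 65 61
f 65 41 57
f 61 57 34
f 65 57 61
f 76 75 78
f 76 78 77
f 78 75 79
f 78 79 77
f 79 75 80
f 79 80 77
f 80 75 81
f 80 81 77
f 81 75 82
f 81 82 77
f 82 75 83
f 82 83 77
f 83 75 84
f 83 84 77
f 84 75 85
f 84 85 77
f 85 75 86
f 85 86 77
f 86 75 87
f 86 87 77
f 87 75 88
f 87 88 77
f 88 75 89
f 88 89 77
f 89 75 90
f 89 90 77
f 90 75 91
f 90 91 77
f 91 75 92
f 91 92 77
f 92 75 76
f 92 76 77
f 94 96 93
f 97 94 93
f 93 96 95
f 95 97 93
f 94 100 96
f 98 94 97
f 98 100 94
f 96 100 95
f 99 97 95
f 95 100 99
f 99 98 97
f 100 98 99



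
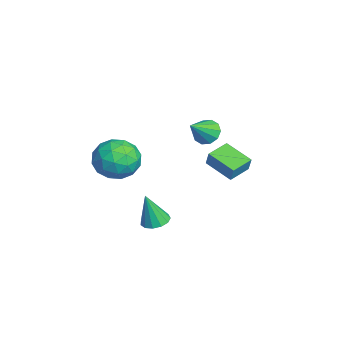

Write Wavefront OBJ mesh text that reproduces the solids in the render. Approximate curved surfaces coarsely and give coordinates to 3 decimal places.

v 3.338 -1.516 -1.996
v 3.972 -1.685 -2.06
v 3.382 -1.944 -0.404
v 3.969 -1.326 -1.963
v 3.765 -1.027 -1.877
v 3.425 -0.884 -1.829
v 3.057 -0.941 -1.834
v 2.779 -1.181 -1.891
v 2.678 -1.527 -1.981
v 2.786 -1.87 -2.076
v 3.07 -2.1 -2.146
v 3.438 -2.145 -2.168
v 3.775 -1.991 -2.136
v 0.569 -2.234 -0.84
v 1.18 -2.498 0.106
v -0.84 -3.302 -0.226
v -0.229 -3.566 0.72
v -0.632 -2.492 0.573
v 0.239 -1.832 0.193
v 0.101 -3.968 -0.313
v 0.972 -3.308 -0.693
v 0.891 -3.57 0.431
v 0.438 -2.657 0.979
v -0.098 -3.143 -1.099
v -0.551 -2.23 -0.551
v 0.998 -2.272 -0.421
v -0.658 -3.528 0.301
v -0.895 -2.896 0.214
v -0.536 -3.051 0.77
v 0.445 -1.881 -0.369
v 0.805 -2.036 0.186
v -0.261 -2.032 0.461
v -0.465 -3.764 -0.306
v -0.105 -3.919 0.249
v 0.876 -2.749 -0.89
v 1.235 -2.904 -0.334
v 0.601 -3.768 -0.581
v 1.188 -3.057 0.326
v 0.36 -3.685 0.687
v 0.553 -3.921 0.08
v 1.065 -3.534 -0.143
v 0.922 -2.521 0.648
v 0.093 -3.148 1.009
v -0.143 -2.517 0.922
v 0.368 -2.129 0.699
v 0.752 -3.151 0.839
v 0.247 -2.652 -1.129
v -0.582 -3.279 -0.768
v -0.028 -3.671 -0.819
v 0.483 -3.283 -1.042
v -0.02 -2.115 -0.807
v -0.848 -2.743 -0.446
v -0.725 -2.266 0.023
v -0.213 -1.879 -0.2
v -0.412 -2.649 -0.959
v -2.446 1.319 -2.191
v -2.149 1.401 -1.41
v -3.199 2.234 -2.001
v -2.902 2.316 -1.219
v -1.378 2.304 -2.701
v -1.081 2.386 -1.919
v -2.131 3.219 -2.51
v -1.834 3.301 -1.729
v -1.209 1.187 0.58
v -0.842 0.927 0.03
v -0.391 0.353 1.52
v -0.637 1.288 0.171
v -0.649 1.61 0.469
v -0.876 1.771 0.808
v -1.23 1.709 1.06
v -1.575 1.448 1.129
v -1.781 1.087 0.988
v -1.768 0.764 0.691
v -1.542 0.603 0.351
v -1.188 0.665 0.099
f 2 1 4
f 2 4 3
f 4 1 5
f 4 5 3
f 5 1 6
f 5 6 3
f 6 1 7
f 6 7 3
f 7 1 8
f 7 8 3
f 8 1 9
f 8 9 3
f 9 1 10
f 9 10 3
f 10 1 11
f 10 11 3
f 11 1 12
f 11 12 3
f 12 1 13
f 12 13 3
f 13 1 2
f 13 2 3
f 14 51 30
f 51 25 54
f 30 54 19
f 51 54 30
f 14 30 26
f 30 19 31
f 26 31 15
f 30 31 26
f 14 26 35
f 26 15 36
f 35 36 21
f 26 36 35
f 14 35 47
f 35 21 50
f 47 50 24
f 35 50 47
f 14 47 51
f 47 24 55
f 51 55 25
f 47 55 51
f 15 31 42
f 31 19 45
f 42 45 23
f 31 45 42
f 19 54 32
f 54 25 53
f 32 53 18
f 54 53 32
f 25 55 52
f 55 24 48
f 52 48 16
f 55 48 52
f 24 50 49
f 50 21 37
f 49 37 20
f 50 37 49
f 21 36 41
f 36 15 38
f 41 38 22
f 36 38 41
f 17 43 29
f 43 23 44
f 29 44 18
f 43 44 29
f 17 29 27
f 29 18 28
f 27 28 16
f 29 28 27
f 17 27 34
f 27 16 33
f 34 33 20
f 27 33 34
f 17 34 39
f 34 20 40
f 39 40 22
f 34 40 39
f 17 39 43
f 39 22 46
f 43 46 23
f 39 46 43
f 18 44 32
f 44 23 45
f 32 45 19
f 44 45 32
f 16 28 52
f 28 18 53
f 52 53 25
f 28 53 52
f 20 33 49
f 33 16 48
f 49 48 24
f 33 48 49
f 22 40 41
f 40 20 37
f 41 37 21
f 40 37 41
f 23 46 42
f 46 22 38
f 42 38 15
f 46 38 42
f 57 59 56
f 60 57 56
f 56 59 58
f 58 60 56
f 57 63 59
f 61 57 60
f 61 63 57
f 59 63 58
f 62 60 58
f 58 63 62
f 62 61 60
f 63 61 62
f 65 64 67
f 65 67 66
f 67 64 68
f 67 68 66
f 68 64 69
f 68 69 66
f 69 64 70
f 69 70 66
f 70 64 71
f 70 71 66
f 71 64 72
f 71 72 66
f 72 64 73
f 72 73 66
f 73 64 74
f 73 74 66
f 74 64 75
f 74 75 66
f 75 64 65
f 75 65 66



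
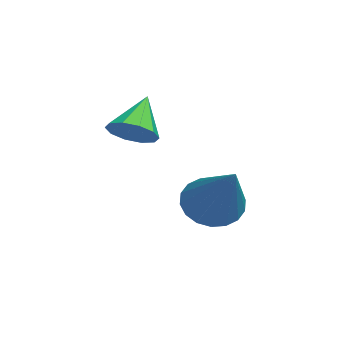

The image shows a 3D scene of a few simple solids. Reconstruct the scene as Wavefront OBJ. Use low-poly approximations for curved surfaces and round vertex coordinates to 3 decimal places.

v -2.445 0.65 -0.143
v -1.924 0.604 -0.68
v -0.915 1.09 1.303
v -2.01 0.927 -0.687
v -2.182 1.194 -0.587
v -2.406 1.354 -0.398
v -2.638 1.374 -0.159
v -2.832 1.251 0.084
v -2.949 1.009 0.281
v -2.966 0.695 0.395
v -2.88 0.373 0.402
v -2.707 0.105 0.301
v -2.483 -0.054 0.112
v -2.251 -0.075 -0.127
v -2.058 0.049 -0.369
v -1.941 0.291 -0.567
v -2.028 -1.102 2.098
v -1.566 -0.93 2.458
v -2.792 -0.778 2.922
v -1.667 -0.633 2.248
v -1.906 -0.515 1.981
v -2.191 -0.622 1.758
v -2.413 -0.911 1.665
v -2.489 -1.274 1.737
v -2.388 -1.57 1.947
v -2.15 -1.688 2.215
v -1.865 -1.582 2.437
v -1.642 -1.292 2.53
f 2 1 4
f 2 4 3
f 4 1 5
f 4 5 3
f 5 1 6
f 5 6 3
f 6 1 7
f 6 7 3
f 7 1 8
f 7 8 3
f 8 1 9
f 8 9 3
f 9 1 10
f 9 10 3
f 10 1 11
f 10 11 3
f 11 1 12
f 11 12 3
f 12 1 13
f 12 13 3
f 13 1 14
f 13 14 3
f 14 1 15
f 14 15 3
f 15 1 16
f 15 16 3
f 16 1 2
f 16 2 3
f 18 17 20
f 18 20 19
f 20 17 21
f 20 21 19
f 21 17 22
f 21 22 19
f 22 17 23
f 22 23 19
f 23 17 24
f 23 24 19
f 24 17 25
f 24 25 19
f 25 17 26
f 25 26 19
f 26 17 27
f 26 27 19
f 27 17 28
f 27 28 19
f 28 17 18
f 28 18 19



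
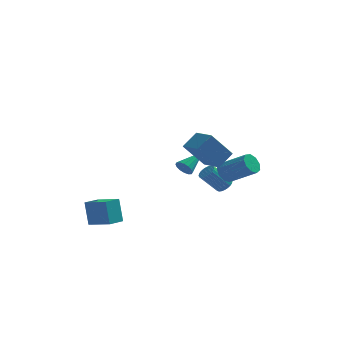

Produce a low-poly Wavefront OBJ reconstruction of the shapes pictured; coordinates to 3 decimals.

v 0.209 1.987 0.355
v 0.456 2.216 -0.224
v 1.231 3.393 1.345
v 0.163 2.394 -0.175
v -0.118 2.463 0.017
v -0.311 2.405 0.299
v -0.365 2.234 0.596
v -0.264 1.998 0.829
v -0.037 1.758 0.935
v 0.256 1.58 0.885
v 0.537 1.511 0.694
v 0.73 1.569 0.412
v 0.784 1.739 0.114
v 0.683 1.976 -0.118
v 3.005 0.026 0.833
v 3.32 -0.273 0.161
v 5.03 -0.885 1.235
v 4.715 -0.586 1.907
v 3.469 0.25 0.221
v 5.179 -0.361 1.295
v 3.401 0.668 0.568
v 5.111 0.057 1.642
v 3.148 0.786 1.038
v 4.858 0.174 2.112
v 2.827 0.548 1.413
v 4.538 -0.064 2.487
v 2.59 0.065 1.516
v 4.3 -0.546 2.59
v 2.547 -0.435 1.3
v 4.257 -1.047 2.374
v 2.718 -0.72 0.865
v 4.428 -1.332 1.939
v 3.023 -0.656 0.415
v 4.734 -1.268 1.489
v -4.742 -3.984 -2.424
v -5.038 -3.612 -0.75
v -4.136 -2.922 -2.553
v -4.431 -2.549 -0.88
v -3.309 -4.751 -2
v -3.604 -4.378 -0.327
v -2.702 -3.688 -2.13
v -2.998 -3.316 -0.456
v 2.623 3.183 -1.435
v 3.124 3.149 -1.039
v 2.038 2.644 0.292
v 1.537 2.677 -0.105
v 3.053 3.386 -1.007
v 1.967 2.881 0.323
v 2.916 3.592 -1.04
v 1.83 3.087 0.29
v 2.735 3.736 -1.134
v 1.649 3.231 0.196
v 2.536 3.796 -1.273
v 1.45 3.291 0.057
v 2.351 3.762 -1.437
v 1.265 3.257 -0.107
v 2.207 3.64 -1.601
v 1.121 3.135 -0.271
v 2.127 3.448 -1.739
v 1.041 2.943 -0.409
v 2.122 3.216 -1.832
v 1.036 2.711 -0.501
v 2.193 2.979 -1.863
v 1.107 2.474 -0.533
v 2.33 2.773 -1.83
v 1.244 2.268 -0.5
v 2.511 2.629 -1.736
v 1.425 2.124 -0.406
v 2.71 2.569 -1.597
v 1.624 2.064 -0.267
v 2.895 2.603 -1.433
v 1.809 2.098 -0.103
v 3.039 2.725 -1.269
v 1.953 2.22 0.061
v 3.119 2.917 -1.131
v 2.033 2.412 0.199
v 3.126 -4.248 2.795
v 1.953 -5.022 4.463
v 2.106 -3.139 2.594
v 0.934 -3.912 4.261
v 3.826 -3.448 3.659
v 2.654 -4.221 5.326
v 2.807 -2.338 3.457
v 1.634 -3.112 5.125
f 2 1 4
f 2 4 3
f 4 1 5
f 4 5 3
f 5 1 6
f 5 6 3
f 6 1 7
f 6 7 3
f 7 1 8
f 7 8 3
f 8 1 9
f 8 9 3
f 9 1 10
f 9 10 3
f 10 1 11
f 10 11 3
f 11 1 12
f 11 12 3
f 12 1 13
f 12 13 3
f 13 1 14
f 13 14 3
f 14 1 2
f 14 2 3
f 16 15 19
f 16 19 17
f 17 19 20
f 17 20 18
f 19 15 21
f 19 21 20
f 20 21 22
f 20 22 18
f 21 15 23
f 21 23 22
f 22 23 24
f 22 24 18
f 23 15 25
f 23 25 24
f 24 25 26
f 24 26 18
f 25 15 27
f 25 27 26
f 26 27 28
f 26 28 18
f 27 15 29
f 27 29 28
f 28 29 30
f 28 30 18
f 29 15 31
f 29 31 30
f 30 31 32
f 30 32 18
f 31 15 33
f 31 33 32
f 32 33 34
f 32 34 18
f 33 15 16
f 33 16 34
f 34 16 17
f 34 17 18
f 36 38 35
f 39 36 35
f 35 38 37
f 37 39 35
f 36 42 38
f 40 36 39
f 40 42 36
f 38 42 37
f 41 39 37
f 37 42 41
f 41 40 39
f 42 40 41
f 44 43 47
f 44 47 45
f 45 47 48
f 45 48 46
f 47 43 49
f 47 49 48
f 48 49 50
f 48 50 46
f 49 43 51
f 49 51 50
f 50 51 52
f 50 52 46
f 51 43 53
f 51 53 52
f 52 53 54
f 52 54 46
f 53 43 55
f 53 55 54
f 54 55 56
f 54 56 46
f 55 43 57
f 55 57 56
f 56 57 58
f 56 58 46
f 57 43 59
f 57 59 58
f 58 59 60
f 58 60 46
f 59 43 61
f 59 61 60
f 60 61 62
f 60 62 46
f 61 43 63
f 61 63 62
f 62 63 64
f 62 64 46
f 63 43 65
f 63 65 64
f 64 65 66
f 64 66 46
f 65 43 67
f 65 67 66
f 66 67 68
f 66 68 46
f 67 43 69
f 67 69 68
f 68 69 70
f 68 70 46
f 69 43 71
f 69 71 70
f 70 71 72
f 70 72 46
f 71 43 73
f 71 73 72
f 72 73 74
f 72 74 46
f 73 43 75
f 73 75 74
f 74 75 76
f 74 76 46
f 75 43 44
f 75 44 76
f 76 44 45
f 76 45 46
f 78 80 77
f 81 78 77
f 77 80 79
f 79 81 77
f 78 84 80
f 82 78 81
f 82 84 78
f 80 84 79
f 83 81 79
f 79 84 83
f 83 82 81
f 84 82 83



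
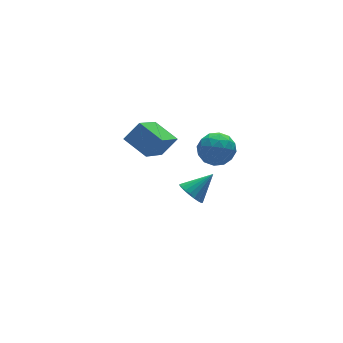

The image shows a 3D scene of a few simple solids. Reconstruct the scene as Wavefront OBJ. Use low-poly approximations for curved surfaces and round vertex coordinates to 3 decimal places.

v -2.931 0.908 0.146
v -4.15 -0.154 1.357
v -3.4 1.971 0.605
v -4.62 0.909 1.816
v -2.22 0.911 0.864
v -3.44 -0.151 2.075
v -2.69 1.974 1.323
v -3.909 0.912 2.534
v -1.214 1.657 -3.741
v -0.821 1.413 -4.226
v -0.146 1.703 -2.899
v -0.8 1.688 -4.267
v -0.851 1.957 -4.217
v -0.964 2.175 -4.085
v -1.12 2.303 -3.894
v -1.293 2.32 -3.676
v -1.452 2.222 -3.469
v -1.57 2.026 -3.309
v -1.626 1.767 -3.224
v -1.611 1.489 -3.228
v -1.527 1.24 -3.321
v -1.389 1.063 -3.486
v -1.221 0.989 -3.696
v -1.052 1.031 -3.913
v -0.91 1.181 -4.1
v -0.853 1.019 0.073
v -0.129 0.585 -0.044
v -1.491 -0.145 0.444
v -0.767 -0.579 0.327
v -0.833 -0.026 0.971
v -0.438 0.693 0.742
v -1.182 -0.253 -0.342
v -0.787 0.466 -0.571
v -0.332 -0.201 -0.301
v -0.117 -0.061 0.511
v -1.503 0.501 -0.111
v -1.288 0.641 0.701
v -0.435 0.904 -0.018
v -1.185 -0.464 0.418
v -1.223 -0.139 0.797
v -0.798 -0.394 0.728
v -0.617 0.968 0.444
v -0.192 0.713 0.375
v -0.605 0.354 0.972
v -1.428 -0.273 0.025
v -1.003 -0.528 -0.044
v -0.822 0.834 -0.328
v -0.397 0.579 -0.397
v -1.015 0.086 -0.572
v -0.129 0.187 -0.238
v -0.504 -0.497 -0.02
v -0.748 -0.306 -0.413
v -0.516 0.117 -0.548
v -0.002 0.27 0.24
v -0.377 -0.415 0.457
v -0.416 -0.09 0.836
v -0.184 0.333 0.702
v -0.122 -0.192 0.089
v -1.243 0.855 -0.057
v -1.618 0.17 0.16
v -1.436 0.107 -0.302
v -1.204 0.53 -0.436
v -1.116 0.937 0.42
v -1.491 0.253 0.638
v -1.104 0.323 0.948
v -0.872 0.746 0.813
v -1.498 0.632 0.311
f 2 4 1
f 5 2 1
f 1 4 3
f 3 5 1
f 2 8 4
f 6 2 5
f 6 8 2
f 4 8 3
f 7 5 3
f 3 8 7
f 7 6 5
f 8 6 7
f 10 9 12
f 10 12 11
f 12 9 13
f 12 13 11
f 13 9 14
f 13 14 11
f 14 9 15
f 14 15 11
f 15 9 16
f 15 16 11
f 16 9 17
f 16 17 11
f 17 9 18
f 17 18 11
f 18 9 19
f 18 19 11
f 19 9 20
f 19 20 11
f 20 9 21
f 20 21 11
f 21 9 22
f 21 22 11
f 22 9 23
f 22 23 11
f 23 9 24
f 23 24 11
f 24 9 25
f 24 25 11
f 25 9 10
f 25 10 11
f 26 63 42
f 63 37 66
f 42 66 31
f 63 66 42
f 26 42 38
f 42 31 43
f 38 43 27
f 42 43 38
f 26 38 47
f 38 27 48
f 47 48 33
f 38 48 47
f 26 47 59
f 47 33 62
f 59 62 36
f 47 62 59
f 26 59 63
f 59 36 67
f 63 67 37
f 59 67 63
f 27 43 54
f 43 31 57
f 54 57 35
f 43 57 54
f 31 66 44
f 66 37 65
f 44 65 30
f 66 65 44
f 37 67 64
f 67 36 60
f 64 60 28
f 67 60 64
f 36 62 61
f 62 33 49
f 61 49 32
f 62 49 61
f 33 48 53
f 48 27 50
f 53 50 34
f 48 50 53
f 29 55 41
f 55 35 56
f 41 56 30
f 55 56 41
f 29 41 39
f 41 30 40
f 39 40 28
f 41 40 39
f 29 39 46
f 39 28 45
f 46 45 32
f 39 45 46
f 29 46 51
f 46 32 52
f 51 52 34
f 46 52 51
f 29 51 55
f 51 34 58
f 55 58 35
f 51 58 55
f 30 56 44
f 56 35 57
f 44 57 31
f 56 57 44
f 28 40 64
f 40 30 65
f 64 65 37
f 40 65 64
f 32 45 61
f 45 28 60
f 61 60 36
f 45 60 61
f 34 52 53
f 52 32 49
f 53 49 33
f 52 49 53
f 35 58 54
f 58 34 50
f 54 50 27
f 58 50 54



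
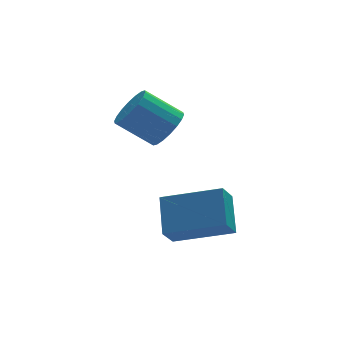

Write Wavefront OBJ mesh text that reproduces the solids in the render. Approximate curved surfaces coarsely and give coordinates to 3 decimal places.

v 2.839 -3.226 -1.248
v 3.097 -2.055 -0.266
v 1.034 -2.32 -1.856
v 1.291 -1.148 -0.874
v 3.329 -2.732 -1.966
v 3.586 -1.56 -0.984
v 1.523 -1.825 -2.574
v 1.781 -0.654 -1.592
v 2.19 0.875 1.118
v 2.758 1.078 1.703
v 1.598 1.548 2.667
v 1.03 1.345 2.082
v 2.724 1.395 1.507
v 1.563 1.864 2.471
v 2.583 1.608 1.234
v 1.423 2.078 2.198
v 2.365 1.677 0.938
v 1.205 2.146 1.902
v 2.113 1.587 0.678
v 0.952 2.056 1.642
v 1.875 1.355 0.505
v 0.715 1.825 1.469
v 1.7 1.029 0.453
v 0.54 1.499 1.417
v 1.622 0.672 0.533
v 0.462 1.142 1.497
v 1.657 0.356 0.729
v 0.496 0.825 1.693
v 1.797 0.142 1.002
v 0.637 0.612 1.966
v 2.015 0.074 1.298
v 0.855 0.543 2.262
v 2.268 0.164 1.558
v 1.107 0.633 2.522
v 2.505 0.395 1.731
v 1.345 0.865 2.695
v 2.68 0.721 1.783
v 1.52 1.191 2.747
f 2 4 1
f 5 2 1
f 1 4 3
f 3 5 1
f 2 8 4
f 6 2 5
f 6 8 2
f 4 8 3
f 7 5 3
f 3 8 7
f 7 6 5
f 8 6 7
f 10 9 13
f 10 13 11
f 11 13 14
f 11 14 12
f 13 9 15
f 13 15 14
f 14 15 16
f 14 16 12
f 15 9 17
f 15 17 16
f 16 17 18
f 16 18 12
f 17 9 19
f 17 19 18
f 18 19 20
f 18 20 12
f 19 9 21
f 19 21 20
f 20 21 22
f 20 22 12
f 21 9 23
f 21 23 22
f 22 23 24
f 22 24 12
f 23 9 25
f 23 25 24
f 24 25 26
f 24 26 12
f 25 9 27
f 25 27 26
f 26 27 28
f 26 28 12
f 27 9 29
f 27 29 28
f 28 29 30
f 28 30 12
f 29 9 31
f 29 31 30
f 30 31 32
f 30 32 12
f 31 9 33
f 31 33 32
f 32 33 34
f 32 34 12
f 33 9 35
f 33 35 34
f 34 35 36
f 34 36 12
f 35 9 37
f 35 37 36
f 36 37 38
f 36 38 12
f 37 9 10
f 37 10 38
f 38 10 11
f 38 11 12



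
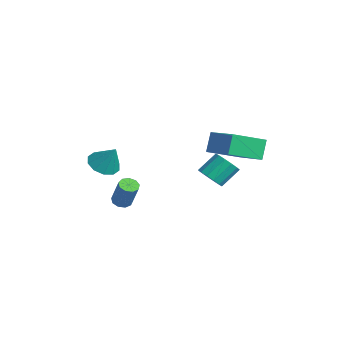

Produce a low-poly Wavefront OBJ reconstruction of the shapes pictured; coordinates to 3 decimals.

v -2.922 -3.804 2.305
v -2.498 -3.129 1.866
v -2.258 -3.396 3.575
v -2.987 -2.93 2.059
v -3.452 -3.065 2.345
v -3.714 -3.482 2.616
v -3.674 -4.022 2.769
v -3.347 -4.478 2.744
v -2.857 -4.677 2.551
v -2.393 -4.542 2.265
v -2.13 -4.125 1.994
v -2.17 -3.586 1.842
v -1.506 1.466 4.107
v 0.467 1.744 4.862
v -1.466 3.325 3.317
v 0.506 3.603 4.072
v -1.026 0.997 3.028
v 0.946 1.275 3.783
v -0.987 2.856 2.238
v 0.986 3.134 2.993
v -2.049 -3.2 -0.097
v -1.669 -2.858 -0.299
v -1.011 -2.718 1.174
v -1.391 -3.06 1.377
v -1.969 -2.663 -0.184
v -1.311 -2.523 1.29
v -2.307 -2.719 -0.027
v -1.649 -2.579 1.446
v -2.524 -3.001 0.096
v -1.866 -2.86 1.57
v -2.519 -3.375 0.13
v -1.86 -3.235 1.603
v -2.294 -3.668 0.057
v -1.635 -3.528 1.531
v -1.955 -3.742 -0.087
v -1.296 -3.601 1.386
v -1.659 -3.562 -0.236
v -1.001 -3.422 1.237
v -1.547 -3.213 -0.32
v -0.888 -3.073 1.153
v -3.035 2.162 -0.226
v -2.27 2.027 0.036
v -2.4 3.104 0.968
v -3.165 3.238 0.706
v -2.237 2.331 -0.311
v -2.367 3.408 0.622
v -2.458 2.581 -0.63
v -2.588 3.658 0.302
v -2.862 2.698 -0.822
v -2.992 3.775 0.111
v -3.321 2.645 -0.824
v -3.451 3.721 0.109
v -3.689 2.438 -0.636
v -3.819 3.515 0.296
v -3.85 2.144 -0.319
v -3.979 3.22 0.614
v -3.752 1.855 0.028
v -3.881 2.931 0.961
v -3.426 1.663 0.295
v -3.556 2.74 1.227
v -2.976 1.63 0.396
v -3.106 2.707 1.328
v -2.545 1.766 0.299
v -2.675 2.842 1.231
f 2 1 4
f 2 4 3
f 4 1 5
f 4 5 3
f 5 1 6
f 5 6 3
f 6 1 7
f 6 7 3
f 7 1 8
f 7 8 3
f 8 1 9
f 8 9 3
f 9 1 10
f 9 10 3
f 10 1 11
f 10 11 3
f 11 1 12
f 11 12 3
f 12 1 2
f 12 2 3
f 14 16 13
f 17 14 13
f 13 16 15
f 15 17 13
f 14 20 16
f 18 14 17
f 18 20 14
f 16 20 15
f 19 17 15
f 15 20 19
f 19 18 17
f 20 18 19
f 22 21 25
f 22 25 23
f 23 25 26
f 23 26 24
f 25 21 27
f 25 27 26
f 26 27 28
f 26 28 24
f 27 21 29
f 27 29 28
f 28 29 30
f 28 30 24
f 29 21 31
f 29 31 30
f 30 31 32
f 30 32 24
f 31 21 33
f 31 33 32
f 32 33 34
f 32 34 24
f 33 21 35
f 33 35 34
f 34 35 36
f 34 36 24
f 35 21 37
f 35 37 36
f 36 37 38
f 36 38 24
f 37 21 39
f 37 39 38
f 38 39 40
f 38 40 24
f 39 21 22
f 39 22 40
f 40 22 23
f 40 23 24
f 42 41 45
f 42 45 43
f 43 45 46
f 43 46 44
f 45 41 47
f 45 47 46
f 46 47 48
f 46 48 44
f 47 41 49
f 47 49 48
f 48 49 50
f 48 50 44
f 49 41 51
f 49 51 50
f 50 51 52
f 50 52 44
f 51 41 53
f 51 53 52
f 52 53 54
f 52 54 44
f 53 41 55
f 53 55 54
f 54 55 56
f 54 56 44
f 55 41 57
f 55 57 56
f 56 57 58
f 56 58 44
f 57 41 59
f 57 59 58
f 58 59 60
f 58 60 44
f 59 41 61
f 59 61 60
f 60 61 62
f 60 62 44
f 61 41 63
f 61 63 62
f 62 63 64
f 62 64 44
f 63 41 42
f 63 42 64
f 64 42 43
f 64 43 44



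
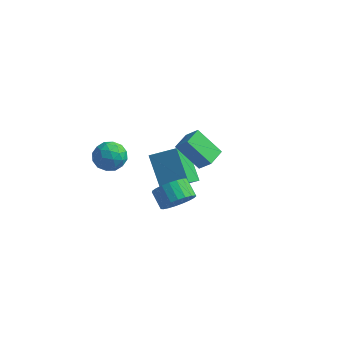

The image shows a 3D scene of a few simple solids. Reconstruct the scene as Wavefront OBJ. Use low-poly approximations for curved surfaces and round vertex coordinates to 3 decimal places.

v 0.6 -0.962 2.448
v -0.652 -1.008 3.656
v 0.653 0.123 2.544
v -0.599 0.077 3.752
v 1.279 -1.057 3.148
v 0.027 -1.103 4.356
v 1.332 0.028 3.244
v 0.08 -0.018 4.452
v 0.162 -2.301 0.766
v 0.64 -2.535 1.529
v -0.084 -2.032 2.136
v -0.562 -1.799 1.374
v 0.798 -2.194 1.436
v 0.074 -1.692 2.043
v 0.846 -1.873 1.227
v 0.123 -1.37 1.834
v 0.776 -1.625 0.939
v 0.053 -1.122 1.546
v 0.6 -1.494 0.62
v -0.124 -0.991 1.227
v 0.348 -1.503 0.327
v -0.376 -1 0.934
v 0.064 -1.65 0.11
v -0.66 -1.147 0.717
v -0.204 -1.91 0.006
v -0.927 -1.407 0.613
v -0.408 -2.237 0.034
v -1.131 -1.734 0.641
v -0.513 -2.575 0.189
v -1.237 -2.073 0.796
v -0.502 -2.866 0.443
v -1.226 -2.364 1.05
v -0.376 -3.06 0.753
v -1.1 -2.557 1.36
v -0.157 -3.122 1.066
v -0.881 -2.619 1.673
v 0.117 -3.042 1.327
v -0.607 -2.54 1.934
v 0.399 -2.835 1.491
v -0.325 -2.332 2.098
v -2.835 1.788 -2.703
v -4.017 2.795 -1.173
v -2.98 3.391 -3.872
v -4.162 4.399 -2.342
v -1.538 2.361 -2.078
v -2.72 3.369 -0.548
v -1.683 3.965 -3.247
v -2.865 4.972 -1.717
v -4.383 -1.972 3.033
v -3.626 -1.708 3.472
v -3.554 -2.612 1.988
v -2.797 -2.348 2.427
v -3.337 -2.99 2.792
v -3.849 -2.594 3.438
v -3.331 -1.726 2.022
v -3.843 -1.33 2.668
v -2.975 -1.556 2.848
v -2.979 -2.337 3.323
v -4.201 -1.983 2.137
v -4.205 -2.764 2.612
v -4.077 -1.783 3.344
v -3.103 -2.537 2.116
v -3.42 -2.914 2.33
v -2.975 -2.759 2.588
v -4.209 -2.304 3.324
v -3.763 -2.149 3.582
v -3.594 -2.903 3.183
v -3.417 -2.171 1.878
v -2.971 -2.016 2.136
v -4.205 -1.561 2.872
v -3.76 -1.406 3.13
v -3.586 -1.417 2.277
v -3.25 -1.539 3.235
v -2.762 -1.916 2.621
v -3.076 -1.55 2.383
v -3.377 -1.317 2.763
v -3.252 -1.998 3.515
v -2.764 -2.375 2.901
v -3.082 -2.752 3.115
v -3.383 -2.519 3.495
v -2.869 -1.909 3.148
v -4.416 -1.945 2.559
v -3.928 -2.322 1.945
v -3.797 -1.801 1.965
v -4.098 -1.568 2.345
v -4.418 -2.404 2.839
v -3.93 -2.781 2.225
v -3.803 -3.003 2.697
v -4.104 -2.77 3.077
v -4.311 -2.411 2.312
f 2 4 1
f 5 2 1
f 1 4 3
f 3 5 1
f 2 8 4
f 6 2 5
f 6 8 2
f 4 8 3
f 7 5 3
f 3 8 7
f 7 6 5
f 8 6 7
f 10 9 13
f 10 13 11
f 11 13 14
f 11 14 12
f 13 9 15
f 13 15 14
f 14 15 16
f 14 16 12
f 15 9 17
f 15 17 16
f 16 17 18
f 16 18 12
f 17 9 19
f 17 19 18
f 18 19 20
f 18 20 12
f 19 9 21
f 19 21 20
f 20 21 22
f 20 22 12
f 21 9 23
f 21 23 22
f 22 23 24
f 22 24 12
f 23 9 25
f 23 25 24
f 24 25 26
f 24 26 12
f 25 9 27
f 25 27 26
f 26 27 28
f 26 28 12
f 27 9 29
f 27 29 28
f 28 29 30
f 28 30 12
f 29 9 31
f 29 31 30
f 30 31 32
f 30 32 12
f 31 9 33
f 31 33 32
f 32 33 34
f 32 34 12
f 33 9 35
f 33 35 34
f 34 35 36
f 34 36 12
f 35 9 37
f 35 37 36
f 36 37 38
f 36 38 12
f 37 9 39
f 37 39 38
f 38 39 40
f 38 40 12
f 39 9 10
f 39 10 40
f 40 10 11
f 40 11 12
f 42 44 41
f 45 42 41
f 41 44 43
f 43 45 41
f 42 48 44
f 46 42 45
f 46 48 42
f 44 48 43
f 47 45 43
f 43 48 47
f 47 46 45
f 48 46 47
f 49 86 65
f 86 60 89
f 65 89 54
f 86 89 65
f 49 65 61
f 65 54 66
f 61 66 50
f 65 66 61
f 49 61 70
f 61 50 71
f 70 71 56
f 61 71 70
f 49 70 82
f 70 56 85
f 82 85 59
f 70 85 82
f 49 82 86
f 82 59 90
f 86 90 60
f 82 90 86
f 50 66 77
f 66 54 80
f 77 80 58
f 66 80 77
f 54 89 67
f 89 60 88
f 67 88 53
f 89 88 67
f 60 90 87
f 90 59 83
f 87 83 51
f 90 83 87
f 59 85 84
f 85 56 72
f 84 72 55
f 85 72 84
f 56 71 76
f 71 50 73
f 76 73 57
f 71 73 76
f 52 78 64
f 78 58 79
f 64 79 53
f 78 79 64
f 52 64 62
f 64 53 63
f 62 63 51
f 64 63 62
f 52 62 69
f 62 51 68
f 69 68 55
f 62 68 69
f 52 69 74
f 69 55 75
f 74 75 57
f 69 75 74
f 52 74 78
f 74 57 81
f 78 81 58
f 74 81 78
f 53 79 67
f 79 58 80
f 67 80 54
f 79 80 67
f 51 63 87
f 63 53 88
f 87 88 60
f 63 88 87
f 55 68 84
f 68 51 83
f 84 83 59
f 68 83 84
f 57 75 76
f 75 55 72
f 76 72 56
f 75 72 76
f 58 81 77
f 81 57 73
f 77 73 50
f 81 73 77



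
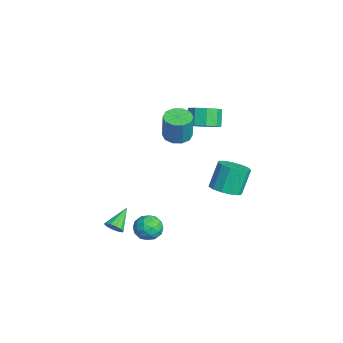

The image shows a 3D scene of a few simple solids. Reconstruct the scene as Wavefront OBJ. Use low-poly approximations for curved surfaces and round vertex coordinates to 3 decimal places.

v -1.679 2.954 -0.553
v -1.01 3.471 -0.215
v -1.633 3.682 0.692
v -2.301 3.166 0.353
v -1.395 3.819 -0.56
v -2.017 4.03 0.347
v -1.912 3.762 -0.902
v -2.534 3.973 0.005
v -2.32 3.328 -1.08
v -2.942 3.539 -0.174
v -2.428 2.718 -1.013
v -3.05 2.93 -0.106
v -2.186 2.22 -0.73
v -2.808 2.431 0.177
v -1.706 2.065 -0.365
v -2.328 2.276 0.542
v -1.214 2.326 -0.088
v -1.836 2.537 0.819
v -0.939 2.881 -0.029
v -1.561 3.093 0.878
v 0.029 3.673 -4.511
v 0.744 3.271 -4.117
v 0.286 3.885 -2.656
v -0.429 4.287 -3.049
v 0.902 3.736 -4.263
v 0.445 4.351 -2.802
v 0.783 4.181 -4.488
v 0.325 4.796 -3.027
v 0.425 4.465 -4.72
v -0.033 5.08 -3.259
v -0.06 4.497 -4.885
v -0.518 5.112 -3.424
v -0.516 4.268 -4.932
v -0.974 4.882 -3.471
v -0.799 3.849 -4.844
v -1.257 4.464 -3.383
v -0.819 3.375 -4.651
v -1.277 3.989 -3.19
v -0.57 2.995 -4.413
v -1.028 3.61 -2.952
v -0.131 2.83 -4.206
v -0.589 3.445 -2.745
v 0.359 2.933 -4.096
v -0.099 3.548 -2.635
v 3.473 -2.976 -3.741
v 3.91 -2.72 -3.554
v 2.647 -2.124 -2.979
v 3.827 -2.574 -3.807
v 3.631 -2.555 -4.04
v 3.386 -2.67 -4.177
v 3.168 -2.882 -4.176
v 3.046 -3.124 -4.037
v 3.061 -3.319 -3.804
v 3.206 -3.405 -3.551
v 3.436 -3.355 -3.358
v 3.677 -3.184 -3.286
v 3.854 -2.948 -3.36
v 3.534 -0.85 -3.25
v 4.342 -0.906 -3.243
v 3.478 -1.774 -4.177
v 4.286 -1.83 -4.17
v 3.857 -2.088 -3.534
v 3.892 -1.517 -2.961
v 3.928 -1.163 -4.459
v 3.963 -0.592 -3.886
v 4.585 -1.1 -3.991
v 4.541 -1.671 -3.419
v 3.279 -1.009 -4.001
v 3.235 -1.58 -3.429
v 3.943 -0.797 -3.165
v 3.877 -1.883 -4.255
v 3.625 -2.035 -3.881
v 4.1 -2.067 -3.877
v 3.679 -1.156 -2.999
v 4.153 -1.189 -2.995
v 3.868 -1.883 -3.166
v 3.667 -1.491 -4.425
v 4.141 -1.524 -4.421
v 3.72 -0.613 -3.543
v 4.195 -0.645 -3.539
v 3.952 -0.797 -4.254
v 4.561 -0.944 -3.601
v 4.528 -1.487 -4.146
v 4.318 -1.095 -4.315
v 4.338 -0.759 -3.979
v 4.535 -1.279 -3.264
v 4.502 -1.822 -3.809
v 4.25 -1.974 -3.435
v 4.27 -1.638 -3.098
v 4.678 -1.393 -3.704
v 3.318 -0.858 -3.611
v 3.285 -1.401 -4.156
v 3.55 -1.042 -4.322
v 3.57 -0.706 -3.985
v 3.292 -1.193 -3.274
v 3.259 -1.736 -3.819
v 3.482 -1.921 -3.441
v 3.502 -1.585 -3.105
v 3.142 -1.287 -3.716
v -0.507 1.249 -0.177
v 0.141 0.841 -0.325
v 0.475 0.802 1.25
v -0.173 1.211 1.397
v 0.254 1.31 -0.337
v 0.588 1.271 1.238
v 0.077 1.755 -0.288
v 0.41 1.716 1.286
v -0.324 2.007 -0.197
v 0.009 1.969 1.377
v -0.794 1.97 -0.099
v -0.461 1.931 1.476
v -1.155 1.658 -0.03
v -0.821 1.619 1.545
v -1.268 1.189 -0.018
v -0.934 1.15 1.557
v -1.09 0.744 -0.066
v -0.757 0.705 1.508
v -0.689 0.491 -0.157
v -0.356 0.453 1.417
v -0.219 0.529 -0.256
v 0.114 0.49 1.319
f 2 1 5
f 2 5 3
f 3 5 6
f 3 6 4
f 5 1 7
f 5 7 6
f 6 7 8
f 6 8 4
f 7 1 9
f 7 9 8
f 8 9 10
f 8 10 4
f 9 1 11
f 9 11 10
f 10 11 12
f 10 12 4
f 11 1 13
f 11 13 12
f 12 13 14
f 12 14 4
f 13 1 15
f 13 15 14
f 14 15 16
f 14 16 4
f 15 1 17
f 15 17 16
f 16 17 18
f 16 18 4
f 17 1 19
f 17 19 18
f 18 19 20
f 18 20 4
f 19 1 2
f 19 2 20
f 20 2 3
f 20 3 4
f 22 21 25
f 22 25 23
f 23 25 26
f 23 26 24
f 25 21 27
f 25 27 26
f 26 27 28
f 26 28 24
f 27 21 29
f 27 29 28
f 28 29 30
f 28 30 24
f 29 21 31
f 29 31 30
f 30 31 32
f 30 32 24
f 31 21 33
f 31 33 32
f 32 33 34
f 32 34 24
f 33 21 35
f 33 35 34
f 34 35 36
f 34 36 24
f 35 21 37
f 35 37 36
f 36 37 38
f 36 38 24
f 37 21 39
f 37 39 38
f 38 39 40
f 38 40 24
f 39 21 41
f 39 41 40
f 40 41 42
f 40 42 24
f 41 21 43
f 41 43 42
f 42 43 44
f 42 44 24
f 43 21 22
f 43 22 44
f 44 22 23
f 44 23 24
f 46 45 48
f 46 48 47
f 48 45 49
f 48 49 47
f 49 45 50
f 49 50 47
f 50 45 51
f 50 51 47
f 51 45 52
f 51 52 47
f 52 45 53
f 52 53 47
f 53 45 54
f 53 54 47
f 54 45 55
f 54 55 47
f 55 45 56
f 55 56 47
f 56 45 57
f 56 57 47
f 57 45 46
f 57 46 47
f 58 95 74
f 95 69 98
f 74 98 63
f 95 98 74
f 58 74 70
f 74 63 75
f 70 75 59
f 74 75 70
f 58 70 79
f 70 59 80
f 79 80 65
f 70 80 79
f 58 79 91
f 79 65 94
f 91 94 68
f 79 94 91
f 58 91 95
f 91 68 99
f 95 99 69
f 91 99 95
f 59 75 86
f 75 63 89
f 86 89 67
f 75 89 86
f 63 98 76
f 98 69 97
f 76 97 62
f 98 97 76
f 69 99 96
f 99 68 92
f 96 92 60
f 99 92 96
f 68 94 93
f 94 65 81
f 93 81 64
f 94 81 93
f 65 80 85
f 80 59 82
f 85 82 66
f 80 82 85
f 61 87 73
f 87 67 88
f 73 88 62
f 87 88 73
f 61 73 71
f 73 62 72
f 71 72 60
f 73 72 71
f 61 71 78
f 71 60 77
f 78 77 64
f 71 77 78
f 61 78 83
f 78 64 84
f 83 84 66
f 78 84 83
f 61 83 87
f 83 66 90
f 87 90 67
f 83 90 87
f 62 88 76
f 88 67 89
f 76 89 63
f 88 89 76
f 60 72 96
f 72 62 97
f 96 97 69
f 72 97 96
f 64 77 93
f 77 60 92
f 93 92 68
f 77 92 93
f 66 84 85
f 84 64 81
f 85 81 65
f 84 81 85
f 67 90 86
f 90 66 82
f 86 82 59
f 90 82 86
f 101 100 104
f 101 104 102
f 102 104 105
f 102 105 103
f 104 100 106
f 104 106 105
f 105 106 107
f 105 107 103
f 106 100 108
f 106 108 107
f 107 108 109
f 107 109 103
f 108 100 110
f 108 110 109
f 109 110 111
f 109 111 103
f 110 100 112
f 110 112 111
f 111 112 113
f 111 113 103
f 112 100 114
f 112 114 113
f 113 114 115
f 113 115 103
f 114 100 116
f 114 116 115
f 115 116 117
f 115 117 103
f 116 100 118
f 116 118 117
f 117 118 119
f 117 119 103
f 118 100 120
f 118 120 119
f 119 120 121
f 119 121 103
f 120 100 101
f 120 101 121
f 121 101 102
f 121 102 103

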